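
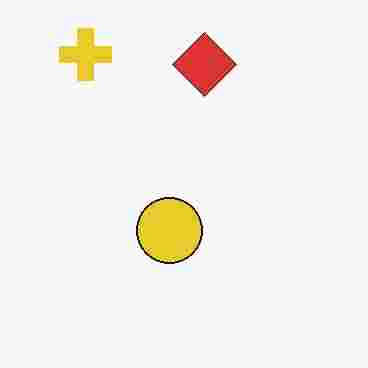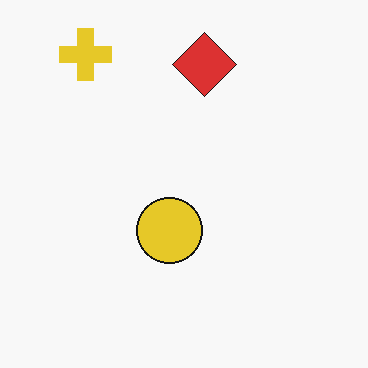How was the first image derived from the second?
Heavily JPEG-compressed with obvious blocking artifacts.

Blocky 8×8 compression artifacts appear around shape edges and the flat background shows ringing — characteristic JPEG degradation.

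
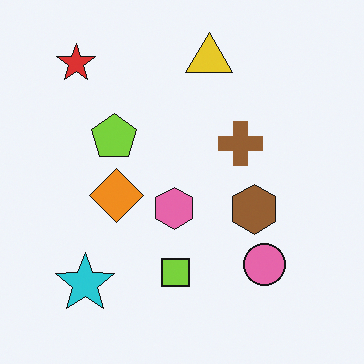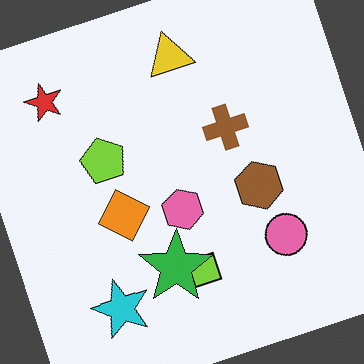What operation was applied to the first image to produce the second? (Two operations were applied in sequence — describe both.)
The second image is the first rotated counter-clockwise by a clearly visible amount, then overlaid with an additional green star.

Every shape is tilted by the same angle and the image corners show triangular fill wedges — a whole-image rotation by a non-right angle. A green star appears in the second image that is absent from the first.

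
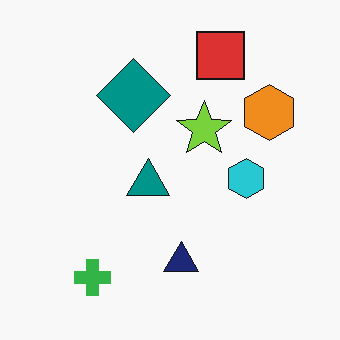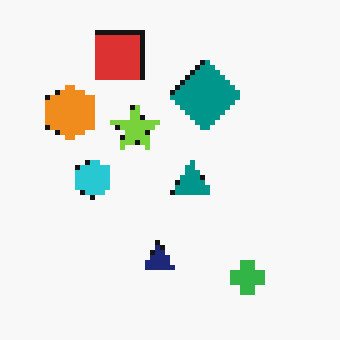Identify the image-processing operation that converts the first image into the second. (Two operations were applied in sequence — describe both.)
The second image is the first lightly pixelated (a mild mosaic effect), then flipped horizontally (left ↔ right).

Shapes are reduced to large square blocks; fine edges and outlines are lost — a downscale-then-upscale (mosaic) effect. The orange hexagon is in the top-right of the first image and the top-left of the second — shapes on opposite sides of the vertical midline have swapped in a mirror flip.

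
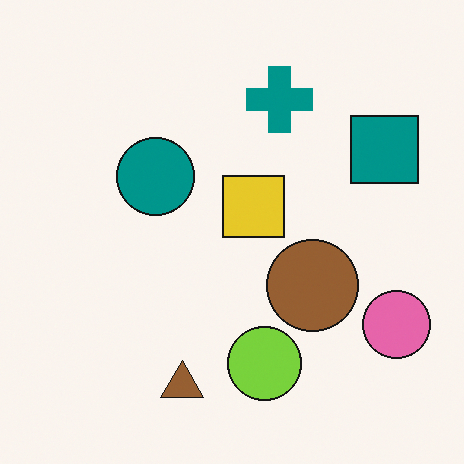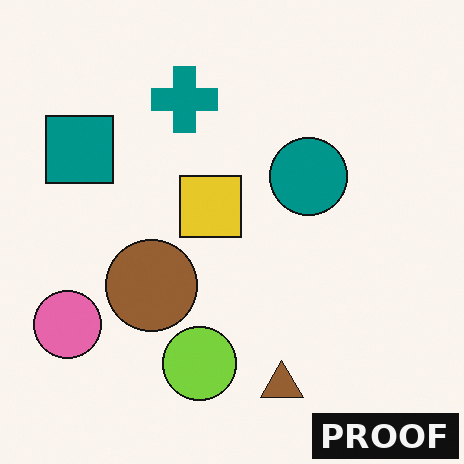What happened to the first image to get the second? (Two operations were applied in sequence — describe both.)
The transformation is: flipped horizontally (left ↔ right), then watermarked with the text "PROOF" in the lower-right corner.

The pink circle is in the bottom-right of the first image and the bottom-left of the second — shapes on opposite sides of the vertical midline have swapped in a mirror flip. A dark label reading "PROOF" appears in the lower-right corner.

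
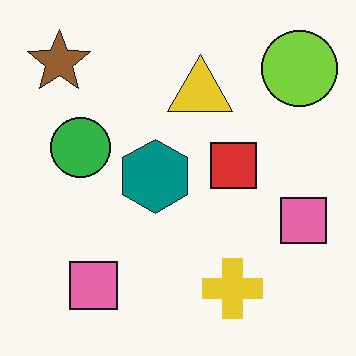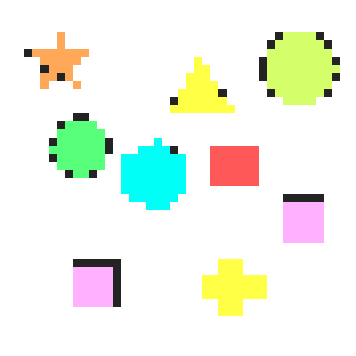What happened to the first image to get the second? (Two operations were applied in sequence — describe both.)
The second image is the first substantially brightened, then moderately pixelated.

Every pixel — background and shapes alike — is uniformly brightened. Shapes are reduced to large square blocks; fine edges and outlines are lost — a downscale-then-upscale (mosaic) effect.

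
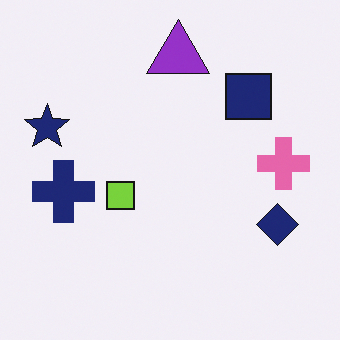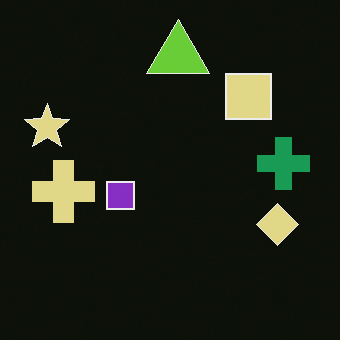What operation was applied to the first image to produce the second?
The image was color-inverted (negative).

The light background has become dark and every shape's color is its complement — a photographic negative.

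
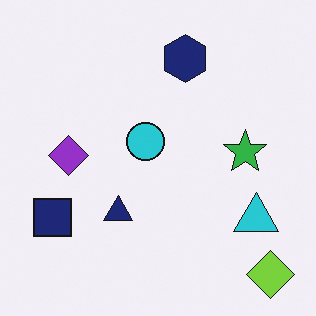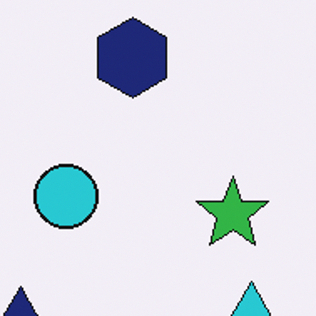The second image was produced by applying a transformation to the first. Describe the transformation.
Cropped tightly and scaled back up.

The visible shapes are larger and the field of view is narrower; shapes near the original edges may be partly or wholly outside the frame — a crop-and-rescale.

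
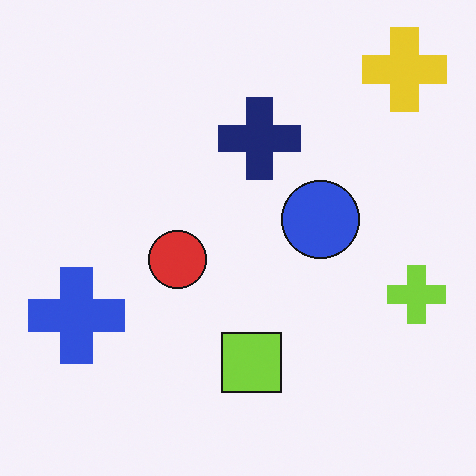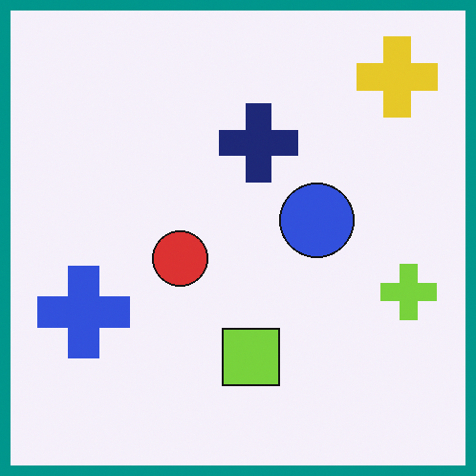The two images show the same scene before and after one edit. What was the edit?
The transformation is: framed with a teal border.

A solid teal frame runs around the edge of the second image, with the content slightly shrunk inside it.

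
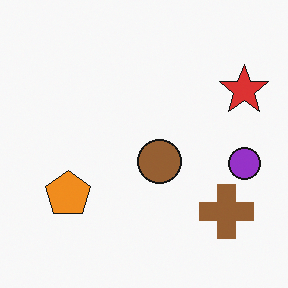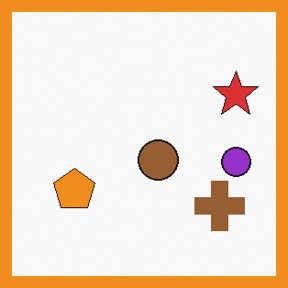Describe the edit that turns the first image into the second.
It was framed with a orange border.

A solid orange frame runs around the edge of the second image, with the content slightly shrunk inside it.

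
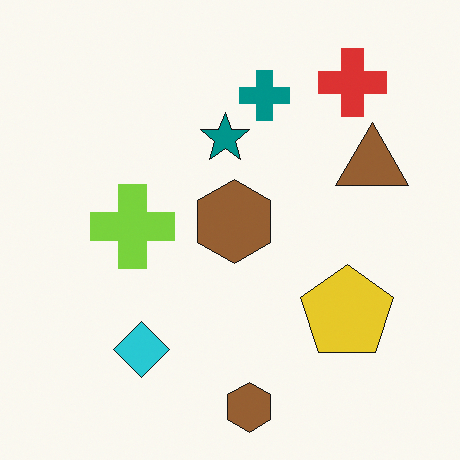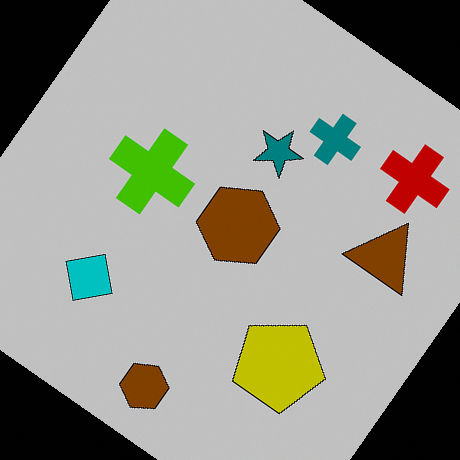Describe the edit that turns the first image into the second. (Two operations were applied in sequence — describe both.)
The transformation is: aggressively posterized, then rotated clockwise by a large amount — several tens of degrees.

Each flat color has snapped to a coarser quantized level — most visibly, the near-white background has dropped to a flat grey. Every shape is tilted by the same angle and the image corners show triangular fill wedges — a whole-image rotation by a non-right angle.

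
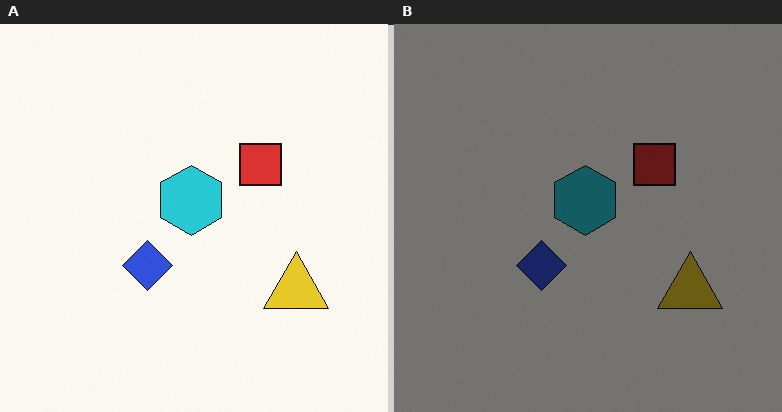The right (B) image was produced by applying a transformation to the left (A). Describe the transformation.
It was noticeably darkened.

Every pixel — background and shapes alike — is uniformly darkened.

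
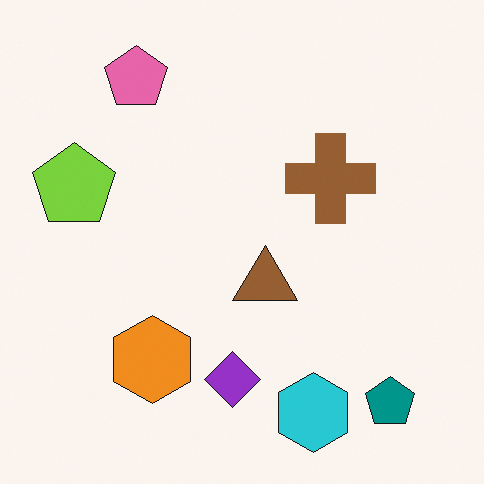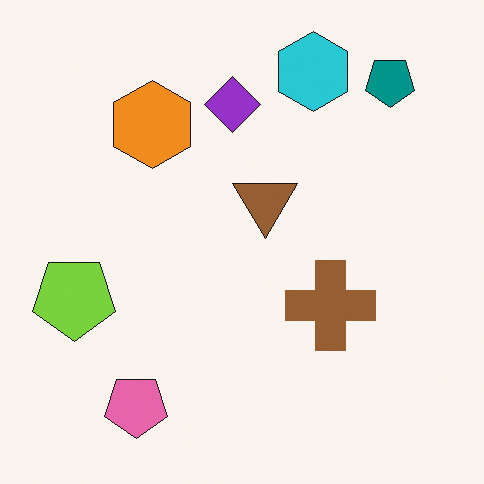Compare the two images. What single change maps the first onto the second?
Flipped vertically (top ↔ bottom).

The cyan hexagon is in the bottom of the first image and the top of the second — shapes on opposite sides of the horizontal midline have swapped in a mirror flip.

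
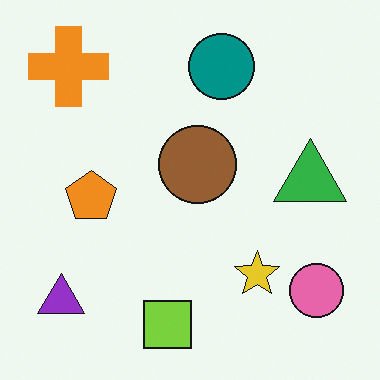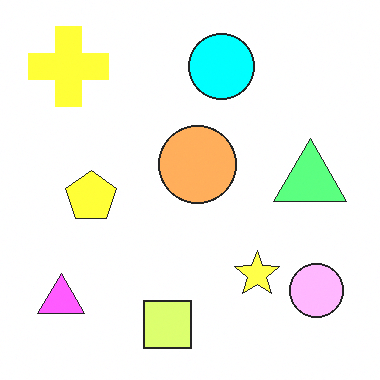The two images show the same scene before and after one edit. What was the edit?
The transformation is: substantially brightened.

Every pixel — background and shapes alike — is uniformly brightened.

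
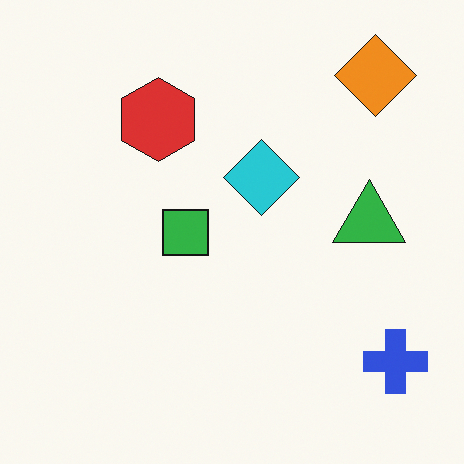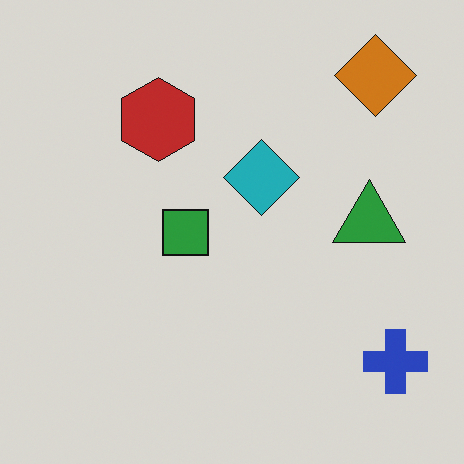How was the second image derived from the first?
It was darkened a little.

Every pixel — background and shapes alike — is uniformly darkened.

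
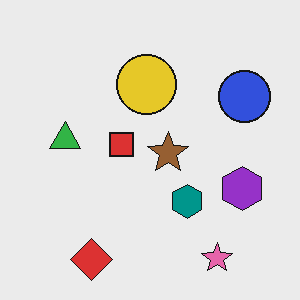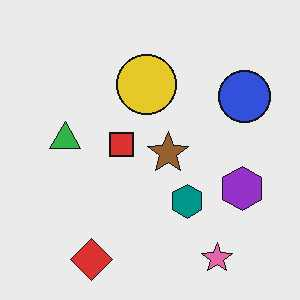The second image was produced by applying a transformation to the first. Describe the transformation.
It was given moderate JPEG compression.

Blocky 8×8 compression artifacts appear around shape edges and the flat background shows ringing — characteristic JPEG degradation.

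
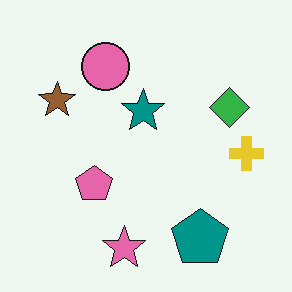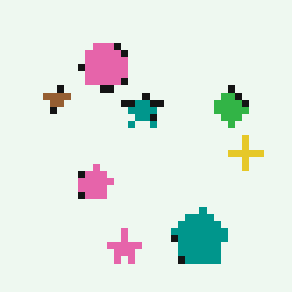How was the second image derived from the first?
This is the original image moderately pixelated.

Shapes are reduced to large square blocks; fine edges and outlines are lost — a downscale-then-upscale (mosaic) effect.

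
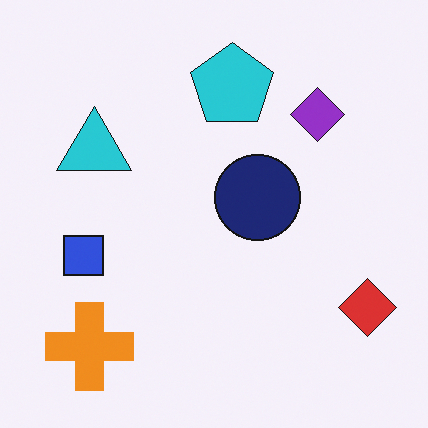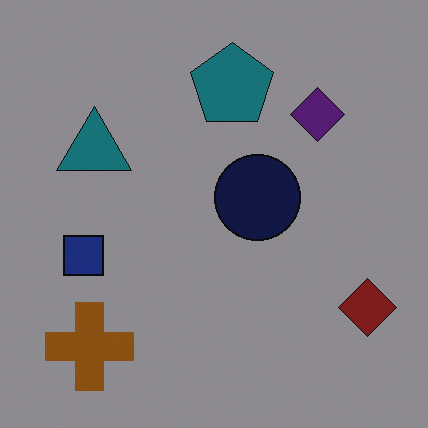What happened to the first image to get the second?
Noticeably darkened.

Every pixel — background and shapes alike — is uniformly darkened.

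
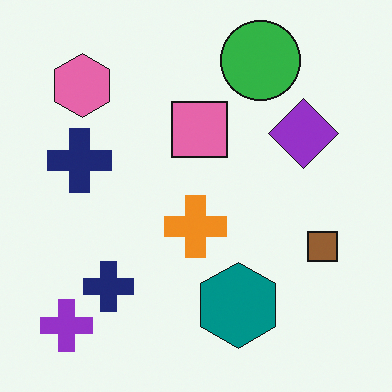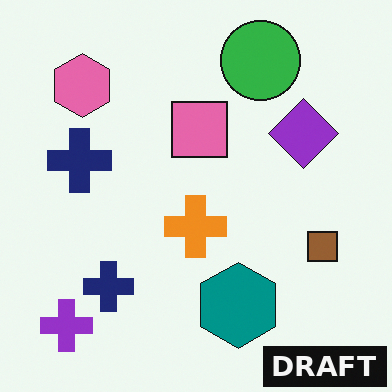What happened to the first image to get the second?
The image was watermarked with the text "DRAFT" in the lower-right corner.

A dark label reading "DRAFT" appears in the lower-right corner.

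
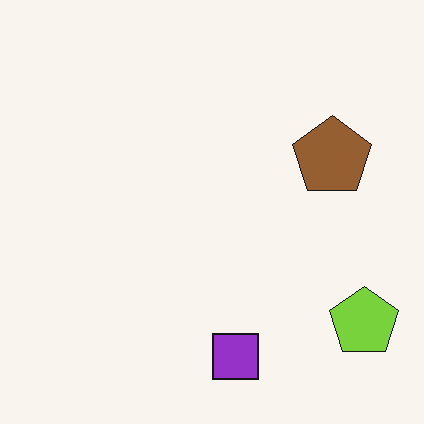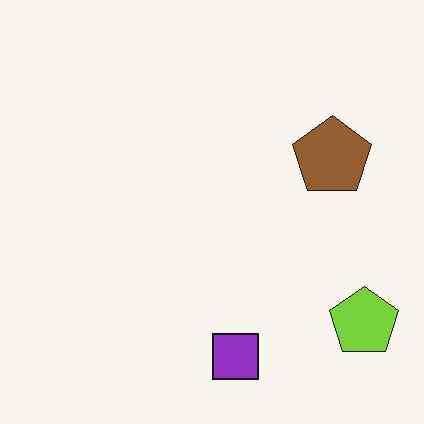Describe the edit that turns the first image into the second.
This is the original image given moderate JPEG compression.

Blocky 8×8 compression artifacts appear around shape edges and the flat background shows ringing — characteristic JPEG degradation.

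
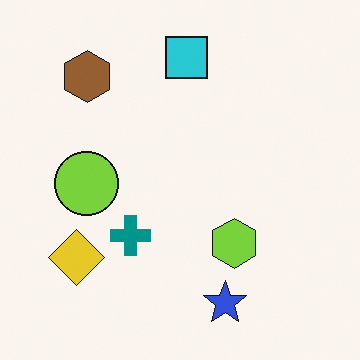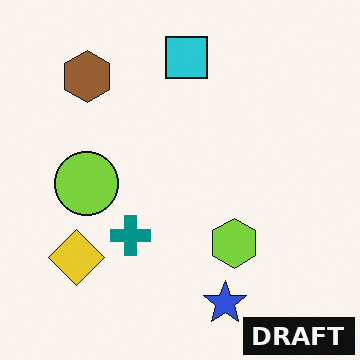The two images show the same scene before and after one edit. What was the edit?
The transformation is: watermarked with the text "DRAFT" in the lower-right corner.

A dark label reading "DRAFT" appears in the lower-right corner.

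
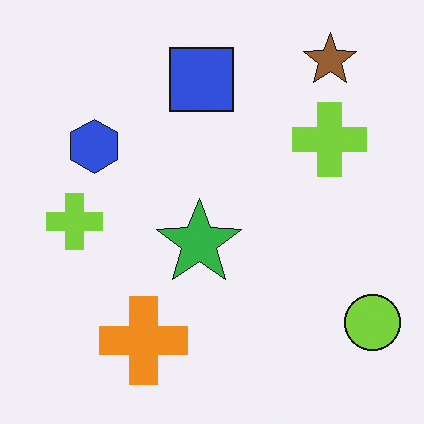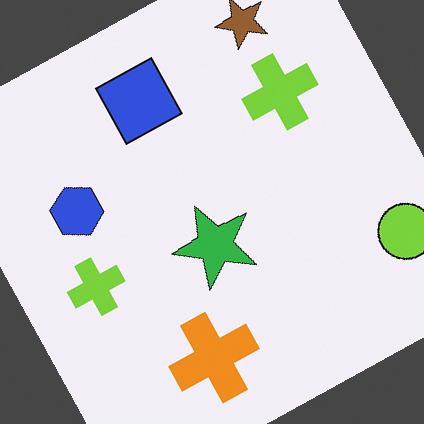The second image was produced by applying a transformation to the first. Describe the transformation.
The second image is the first rotated counter-clockwise by a clearly visible amount.

Every shape is tilted by the same angle and the image corners show triangular fill wedges — a whole-image rotation by a non-right angle.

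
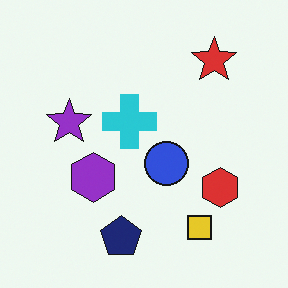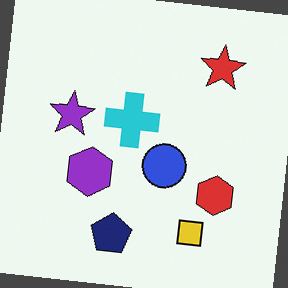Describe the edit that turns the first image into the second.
The image was rotated clockwise by a few degrees.

Every shape is tilted by the same angle and the image corners show triangular fill wedges — a whole-image rotation by a non-right angle.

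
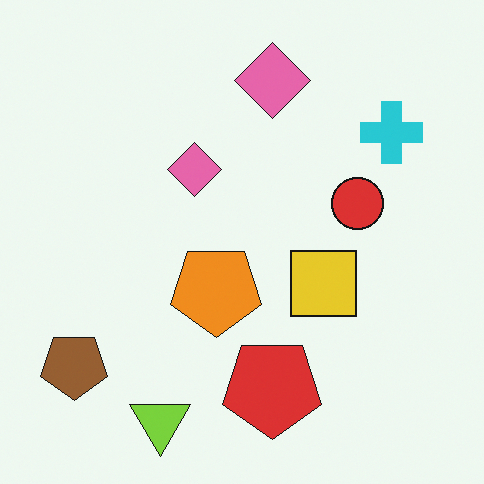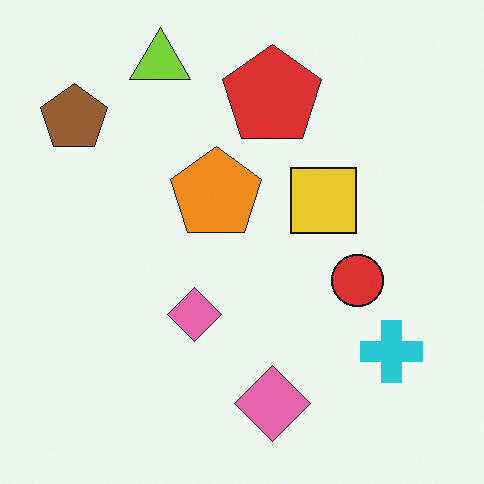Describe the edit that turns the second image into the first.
The transformation is: flipped vertically (top ↔ bottom).

The lime triangle is in the top-left of the second image and the bottom-left of the first — shapes on opposite sides of the horizontal midline have swapped in a mirror flip.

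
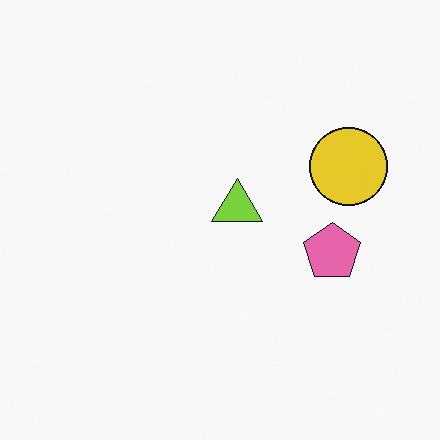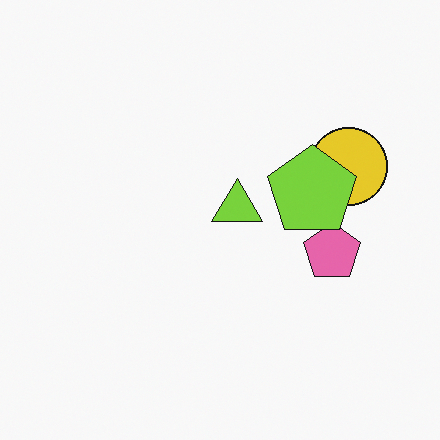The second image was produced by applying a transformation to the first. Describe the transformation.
It was overlaid with an additional lime pentagon.

A lime pentagon appears in the second image that is absent from the first.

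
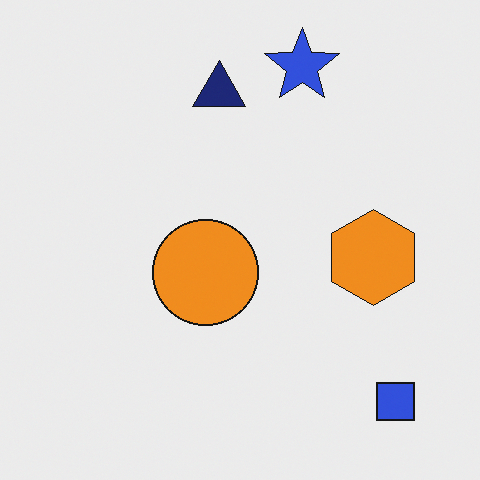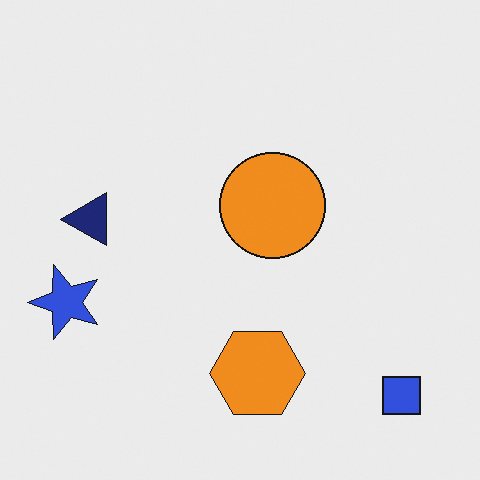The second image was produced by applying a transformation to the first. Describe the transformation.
It was transposed (reflected across the top-left ↔ bottom-right diagonal).

Shapes have swapped their row and column positions — what was in the top-right is now in the bottom-left — a diagonal reflection.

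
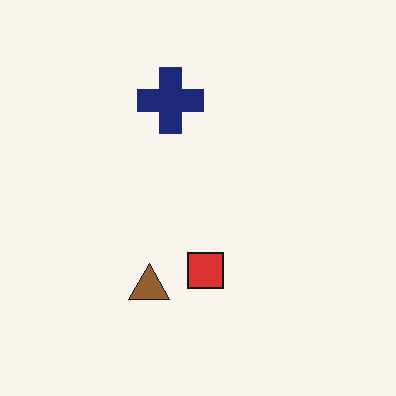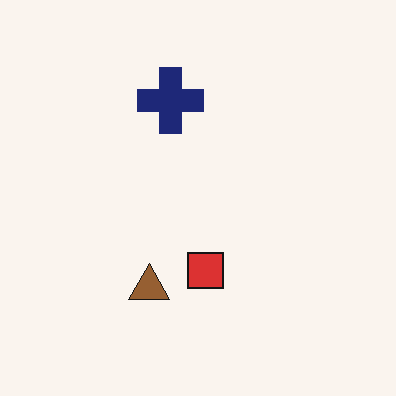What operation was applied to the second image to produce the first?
It was JPEG-compressed with visible artifacts.

Blocky 8×8 compression artifacts appear around shape edges and the flat background shows ringing — characteristic JPEG degradation.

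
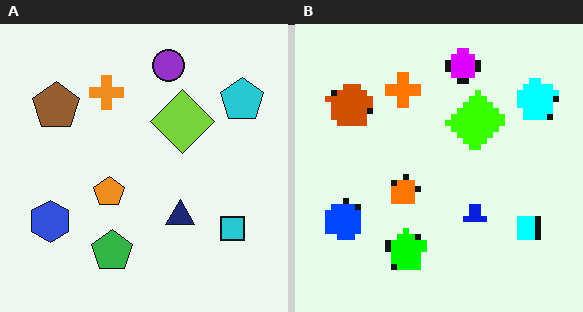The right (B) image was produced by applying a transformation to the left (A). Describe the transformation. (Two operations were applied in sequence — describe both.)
The transformation is: made much more vivid (saturation change), then moderately pixelated.

All colors are more vivid — a global saturation change. Shapes are reduced to large square blocks; fine edges and outlines are lost — a downscale-then-upscale (mosaic) effect.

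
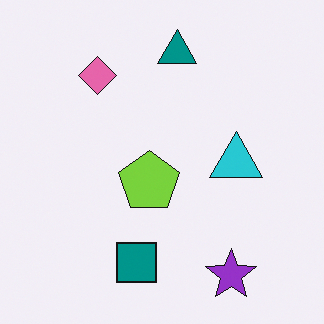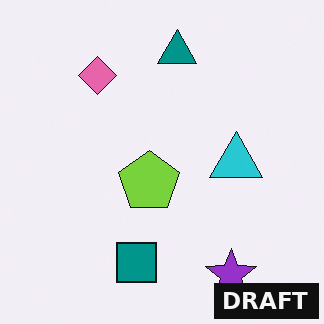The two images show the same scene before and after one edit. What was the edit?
The image was watermarked with the text "DRAFT" in the lower-right corner.

A dark label reading "DRAFT" appears in the lower-right corner.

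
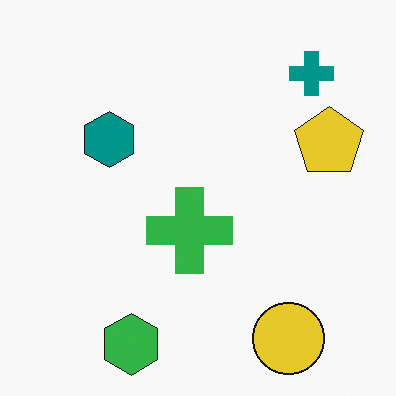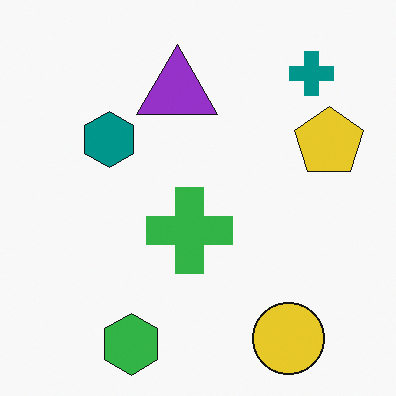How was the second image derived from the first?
Overlaid with an additional purple triangle.

A purple triangle appears in the second image that is absent from the first.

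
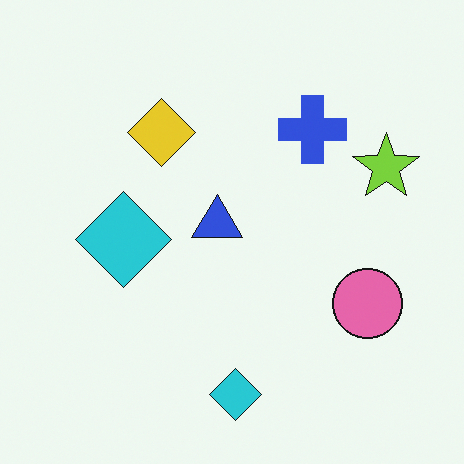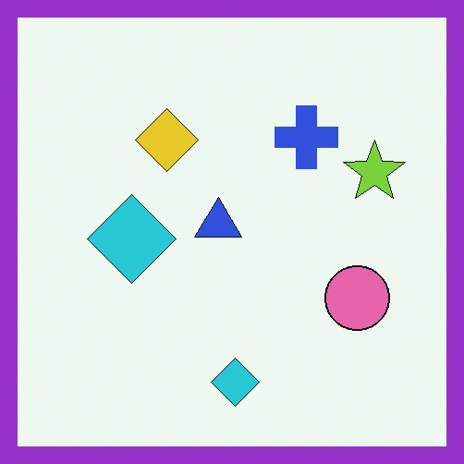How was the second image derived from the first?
It was framed with a purple border.

A solid purple frame runs around the edge of the second image, with the content slightly shrunk inside it.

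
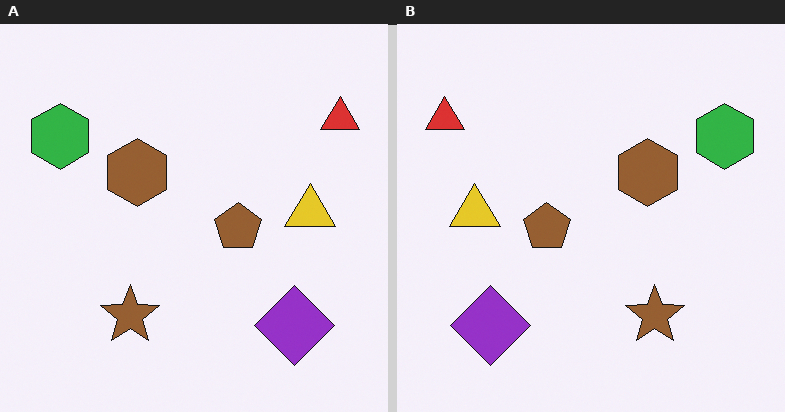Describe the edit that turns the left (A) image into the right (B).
This is the original image flipped horizontally (left ↔ right).

The red triangle is in the top-right of the left (A) image and the top-left of the right (B) — shapes on opposite sides of the vertical midline have swapped in a mirror flip.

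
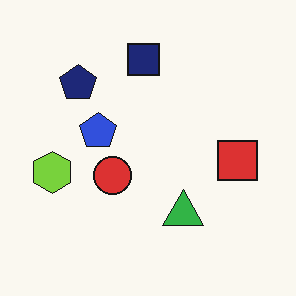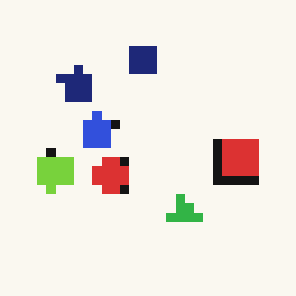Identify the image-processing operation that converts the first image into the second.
The image was heavily pixelated into large blocks.

Shapes are reduced to large square blocks; fine edges and outlines are lost — a downscale-then-upscale (mosaic) effect.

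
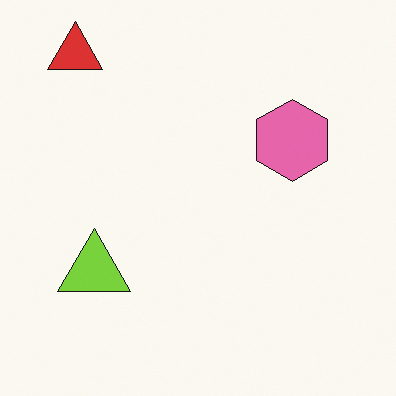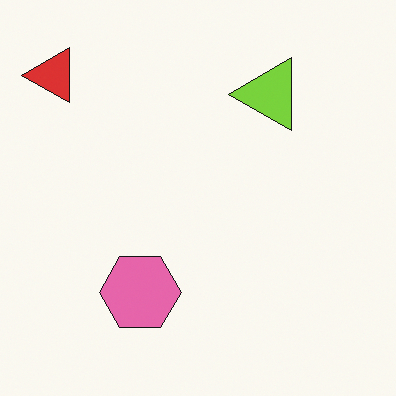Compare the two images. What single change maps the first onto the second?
The image was transposed (reflected across the top-left ↔ bottom-right diagonal).

Shapes have swapped their row and column positions — what was in the top-right is now in the bottom-left — a diagonal reflection.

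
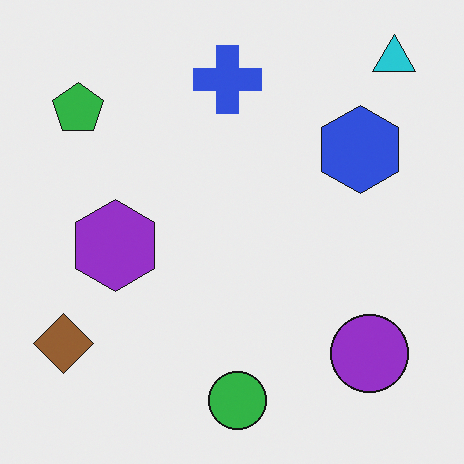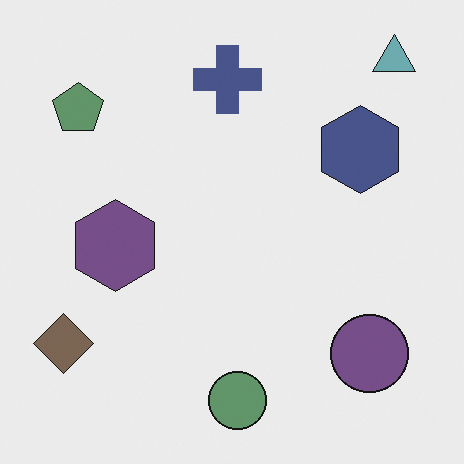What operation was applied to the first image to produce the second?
This is the original image made much more muted (saturation change).

All colors are more muted and greyish — a global saturation change.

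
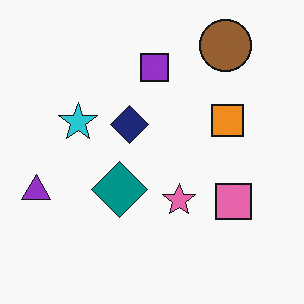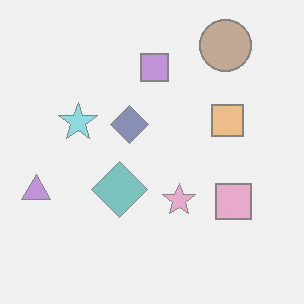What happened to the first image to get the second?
It was given much lower contrast.

Tones are pushed toward mid-grey across the whole image — a global contrast change.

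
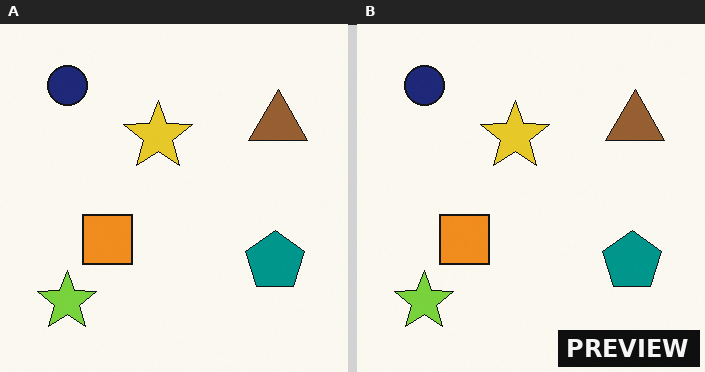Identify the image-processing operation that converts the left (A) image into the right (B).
The transformation is: watermarked with the text "PREVIEW" in the lower-right corner.

A dark label reading "PREVIEW" appears in the lower-right corner.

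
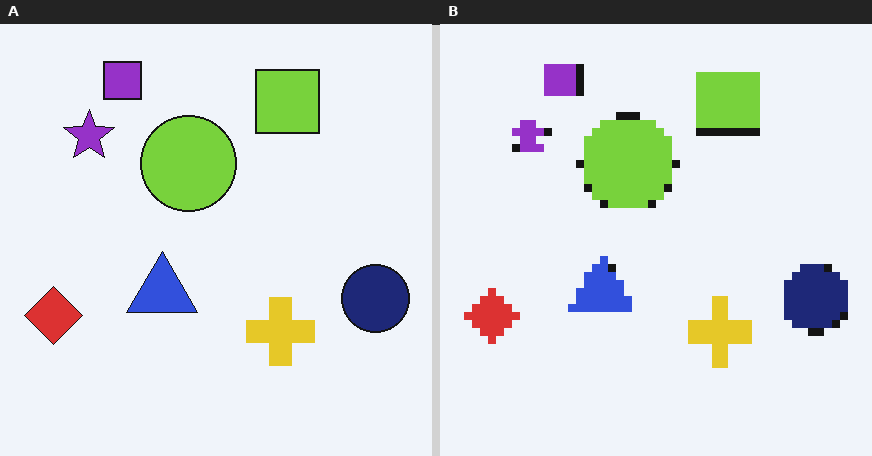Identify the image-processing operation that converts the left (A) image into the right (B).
The right (B) image is the left (A) pixelated into visible square blocks.

Shapes are reduced to large square blocks; fine edges and outlines are lost — a downscale-then-upscale (mosaic) effect.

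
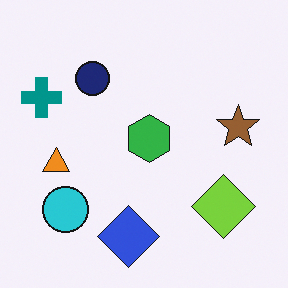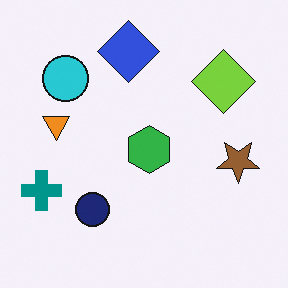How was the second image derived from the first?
This is the original image flipped vertically (top ↔ bottom).

The blue diamond is in the bottom of the first image and the top of the second — shapes on opposite sides of the horizontal midline have swapped in a mirror flip.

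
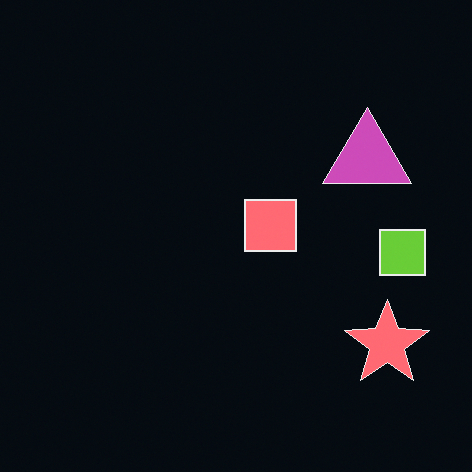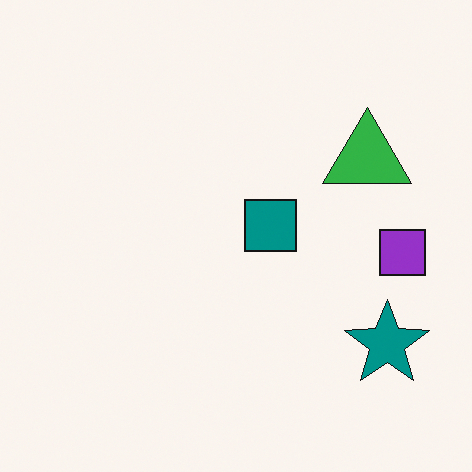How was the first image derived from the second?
The first image is the second color-inverted (negative).

The light background has become dark and every shape's color is its complement — a photographic negative.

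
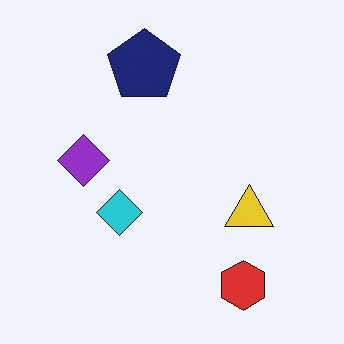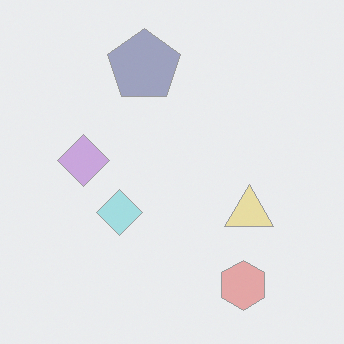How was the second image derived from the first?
This is the original image washed out (contrast reduced).

Tones are pushed toward mid-grey across the whole image — a global contrast change.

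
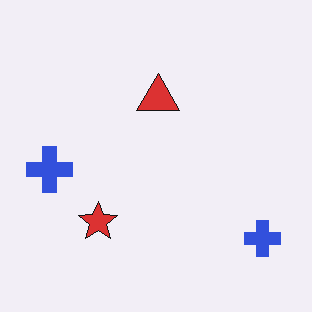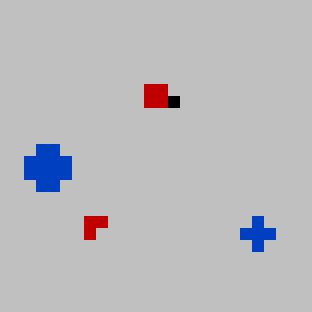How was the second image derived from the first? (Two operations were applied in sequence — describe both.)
This is the original image heavily posterized to just a handful of flat colors, then coarsely pixelated.

Each flat color has snapped to a coarser quantized level — most visibly, the near-white background has dropped to a flat grey. Shapes are reduced to large square blocks; fine edges and outlines are lost — a downscale-then-upscale (mosaic) effect.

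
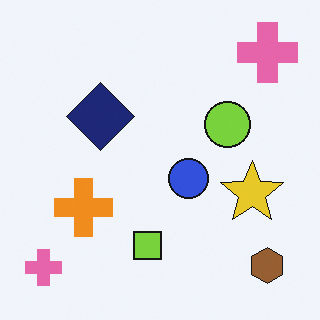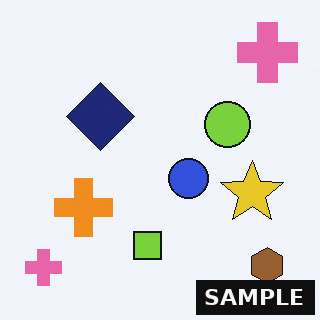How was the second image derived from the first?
The second image is the first watermarked with the text "SAMPLE" in the lower-right corner.

A dark label reading "SAMPLE" appears in the lower-right corner.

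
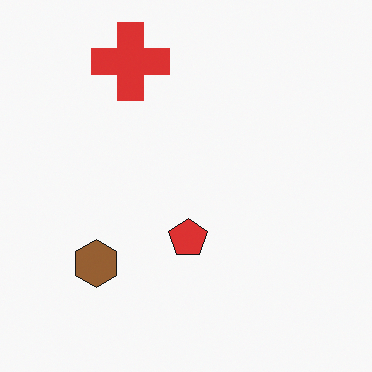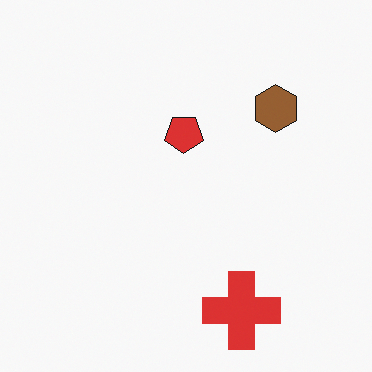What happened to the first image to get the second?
Rotated 180°.

The red cross sits in the top of the first image and the bottom of the second — consistent with a whole-image 180° rotation.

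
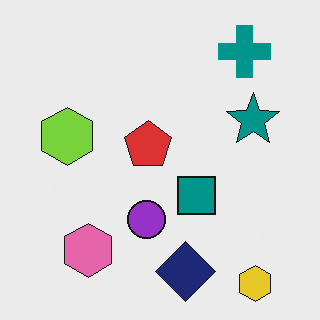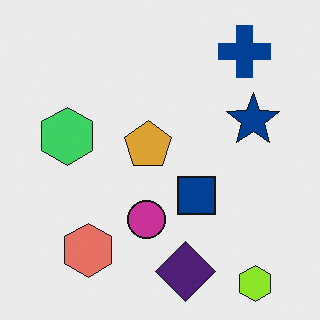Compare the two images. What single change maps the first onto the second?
This is the original image hue-shifted slightly.

Every shape's color has rotated by the same amount around the hue wheel — a uniform hue shift.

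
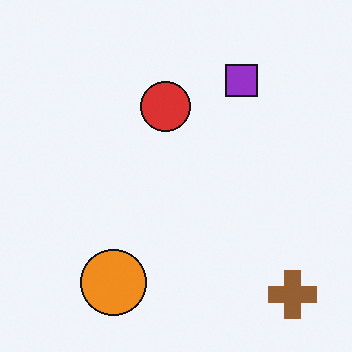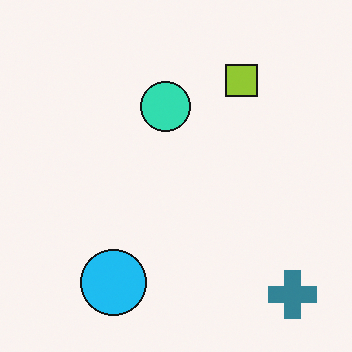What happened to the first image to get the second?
This is the original image hue-shifted by a large amount.

Every shape's color has rotated by the same amount around the hue wheel — a uniform hue shift.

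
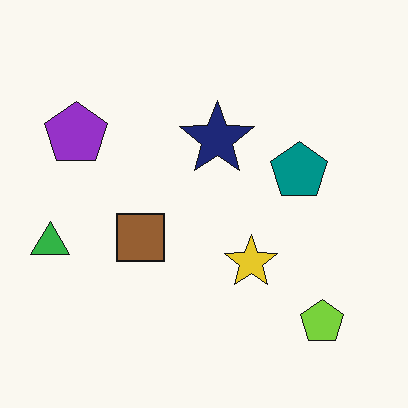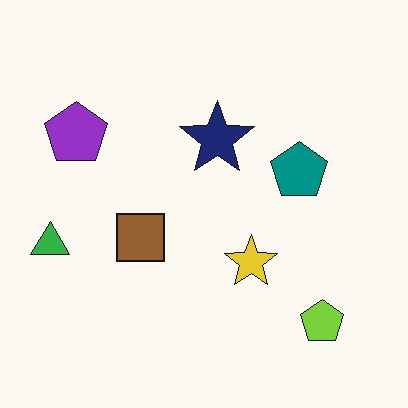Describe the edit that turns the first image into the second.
The image was JPEG-compressed with visible artifacts.

Blocky 8×8 compression artifacts appear around shape edges and the flat background shows ringing — characteristic JPEG degradation.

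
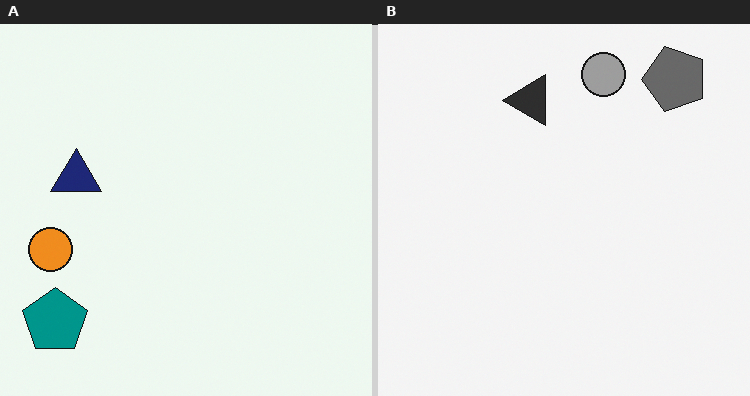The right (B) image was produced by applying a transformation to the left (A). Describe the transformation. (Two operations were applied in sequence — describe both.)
The transformation is: transposed (reflected across the top-left ↔ bottom-right diagonal), then converted to grayscale.

Shapes have swapped their row and column positions — what was in the top-right is now in the bottom-left — a diagonal reflection. All color is removed — every shape is now a shade of grey.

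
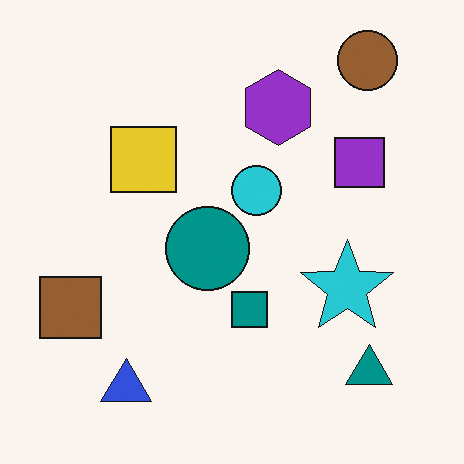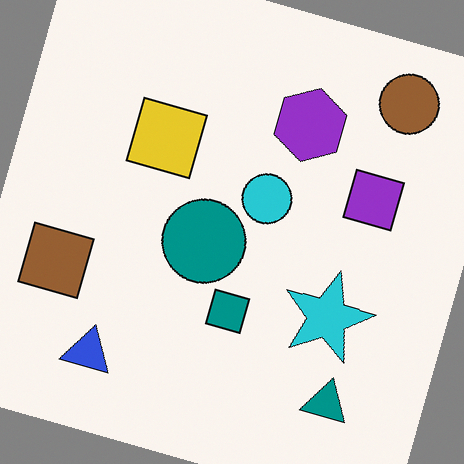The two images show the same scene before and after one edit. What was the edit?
It was rotated clockwise by a moderate amount.

Every shape is tilted by the same angle and the image corners show triangular fill wedges — a whole-image rotation by a non-right angle.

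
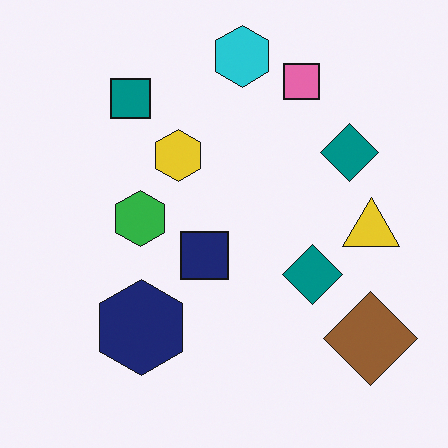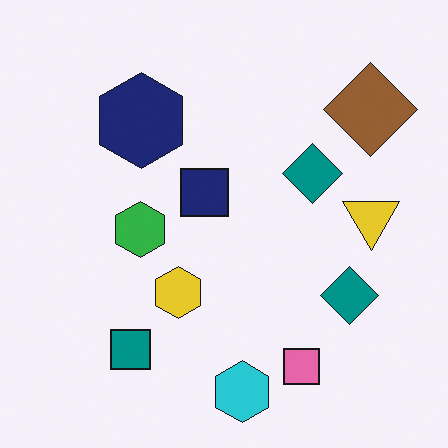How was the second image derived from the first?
The image was flipped vertically (top ↔ bottom).

The cyan hexagon is in the top of the first image and the bottom of the second — shapes on opposite sides of the horizontal midline have swapped in a mirror flip.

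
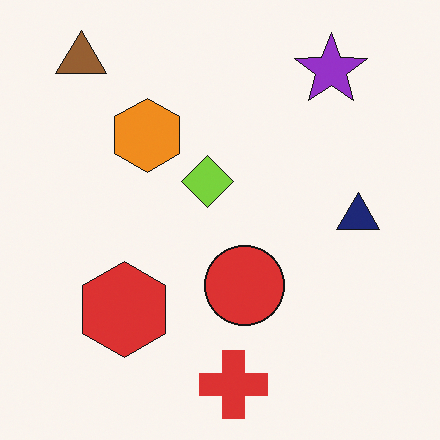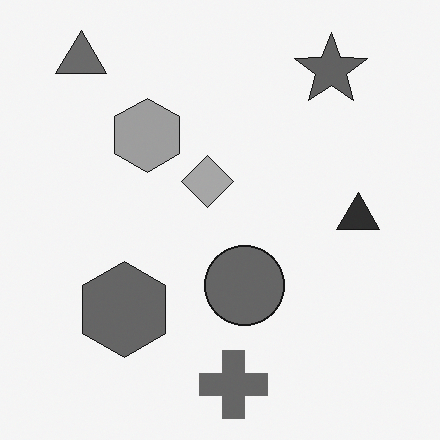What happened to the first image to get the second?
The image was converted to grayscale.

All color is removed — every shape is now a shade of grey.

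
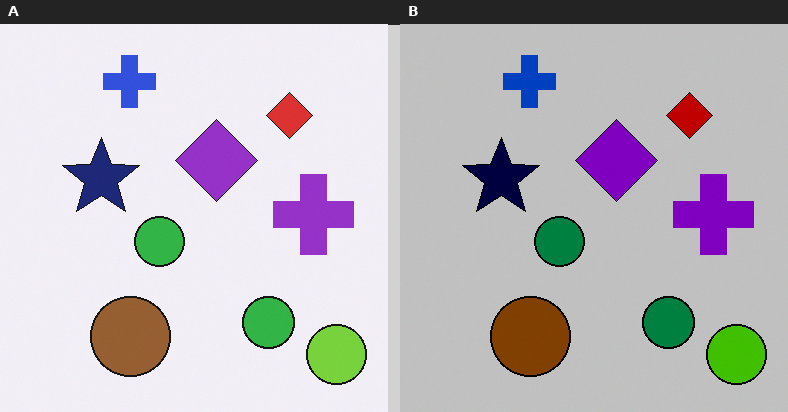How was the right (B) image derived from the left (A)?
The image was heavily posterized to just a handful of flat colors.

Each flat color has snapped to a coarser quantized level — most visibly, the near-white background has dropped to a flat grey.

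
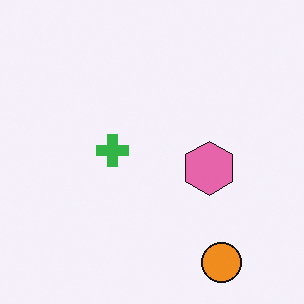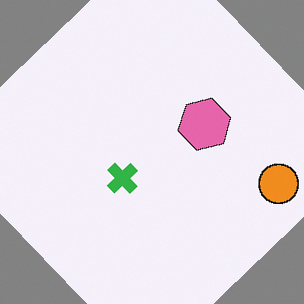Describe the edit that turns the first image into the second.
Rotated counter-clockwise by a large amount — several tens of degrees.

Every shape is tilted by the same angle and the image corners show triangular fill wedges — a whole-image rotation by a non-right angle.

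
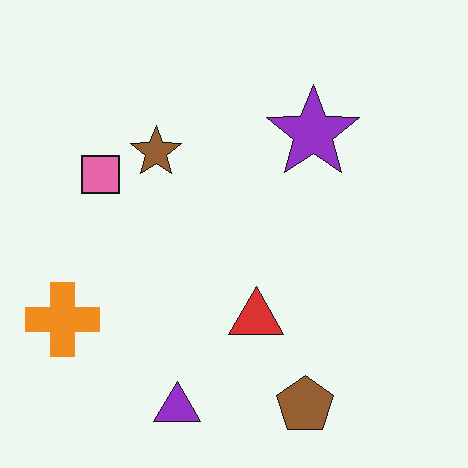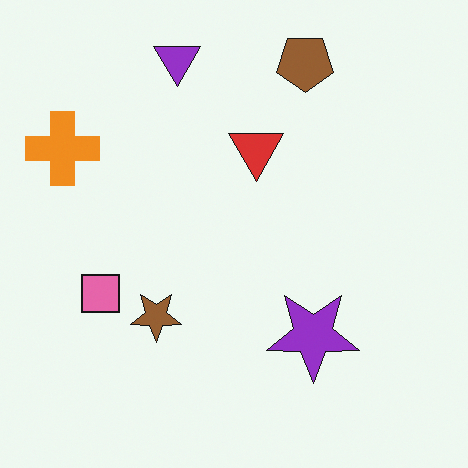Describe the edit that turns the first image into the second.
Flipped vertically (top ↔ bottom).

The purple triangle is in the bottom of the first image and the top of the second — shapes on opposite sides of the horizontal midline have swapped in a mirror flip.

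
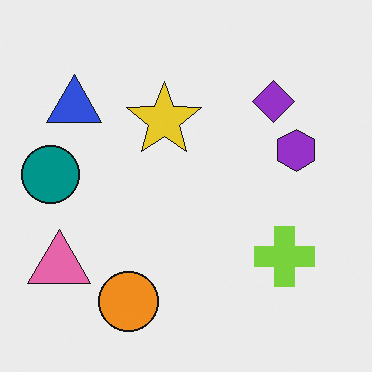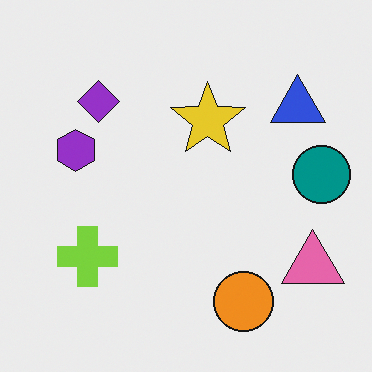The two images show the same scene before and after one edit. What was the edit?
This is the original image flipped horizontally (left ↔ right).

The teal circle is in the left of the first image and the right of the second — shapes on opposite sides of the vertical midline have swapped in a mirror flip.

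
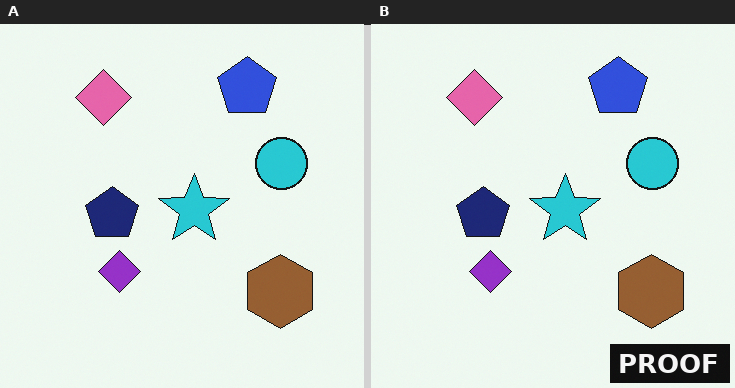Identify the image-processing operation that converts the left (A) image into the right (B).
The right (B) image is the left (A) watermarked with the text "PROOF" in the lower-right corner.

A dark label reading "PROOF" appears in the lower-right corner.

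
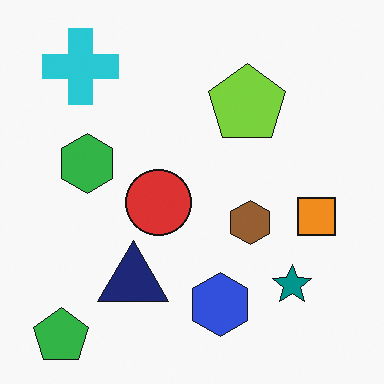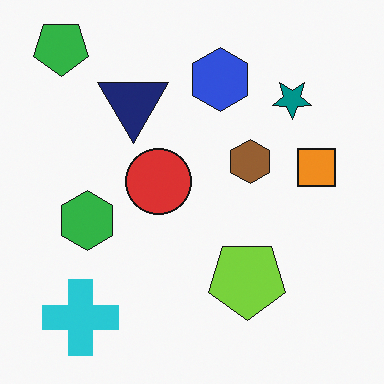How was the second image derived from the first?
Flipped vertically (top ↔ bottom).

The green pentagon is in the bottom-left of the first image and the top-left of the second — shapes on opposite sides of the horizontal midline have swapped in a mirror flip.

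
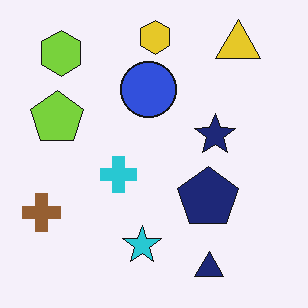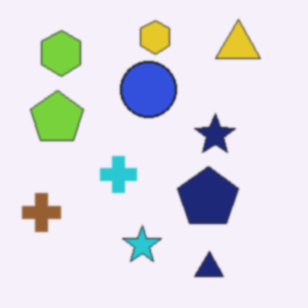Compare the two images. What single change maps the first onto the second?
The transformation is: given a subtle gaussian blur.

Shape edges and outlines are uniformly softened across the whole image.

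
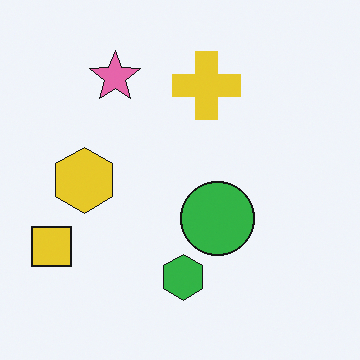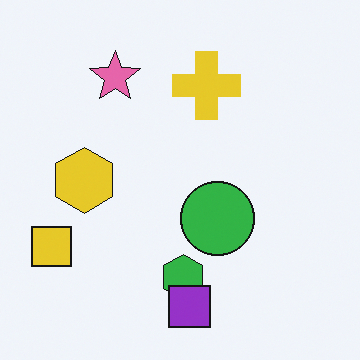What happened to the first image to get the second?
The transformation is: overlaid with an additional purple square.

A purple square appears in the second image that is absent from the first.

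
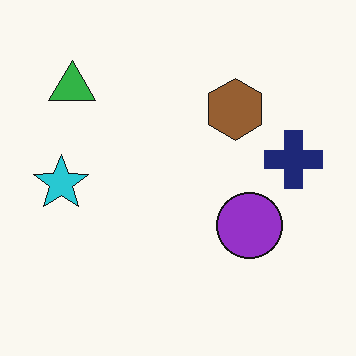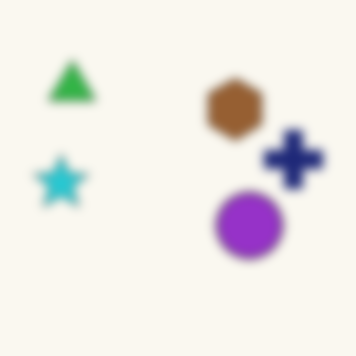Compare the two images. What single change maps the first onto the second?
This is the original image strongly gaussian-blurred.

Shape edges and outlines are uniformly softened across the whole image.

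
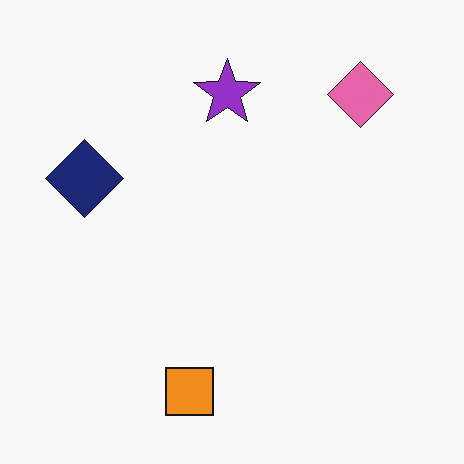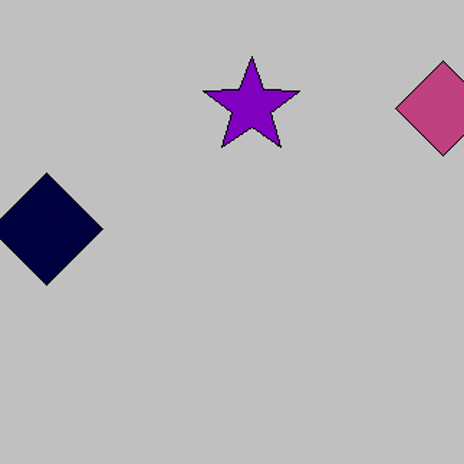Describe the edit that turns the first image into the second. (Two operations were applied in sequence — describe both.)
Aggressively posterized, then cropped slightly and scaled back up.

Each flat color has snapped to a coarser quantized level — most visibly, the near-white background has dropped to a flat grey. The visible shapes are larger and the field of view is narrower; shapes near the original edges may be partly or wholly outside the frame — a crop-and-rescale.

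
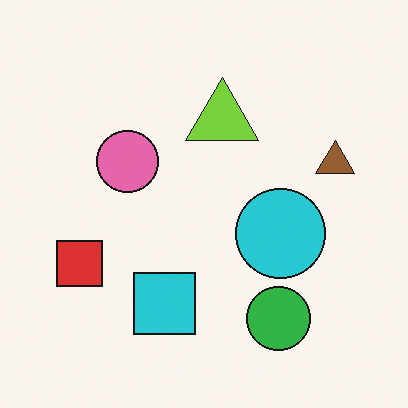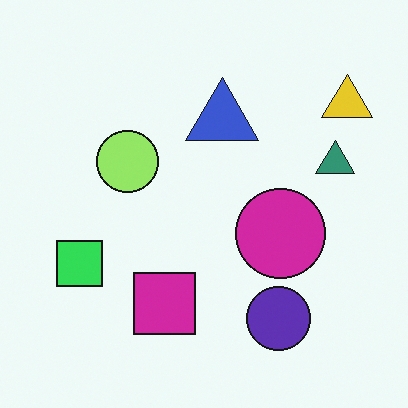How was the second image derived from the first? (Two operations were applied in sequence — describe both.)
It was hue-shifted through roughly a third of the color wheel, then overlaid with an additional yellow triangle.

Every shape's color has rotated by the same amount around the hue wheel — a uniform hue shift. A yellow triangle appears in the second image that is absent from the first.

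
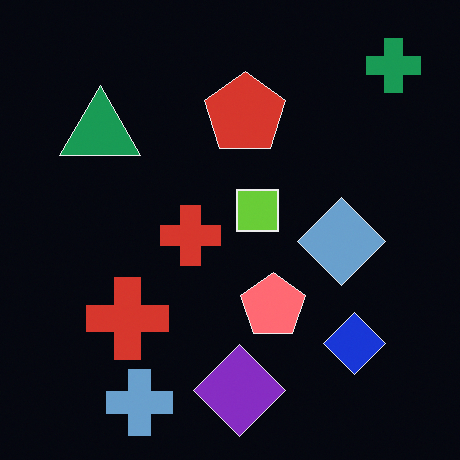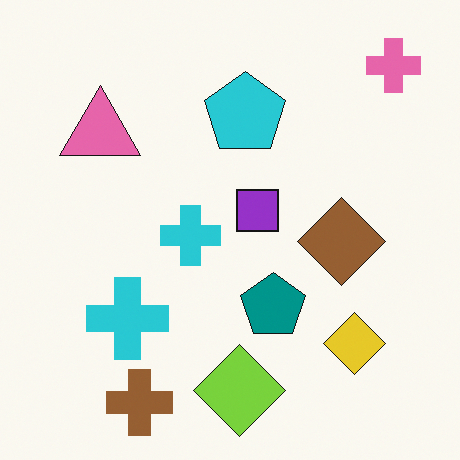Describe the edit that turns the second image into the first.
This is the original image color-inverted (negative).

The light background has become dark and every shape's color is its complement — a photographic negative.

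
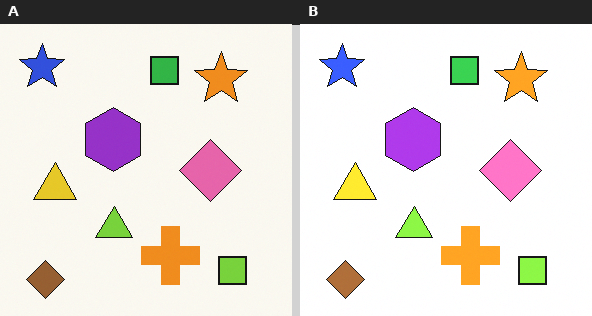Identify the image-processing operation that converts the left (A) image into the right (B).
The transformation is: brightened a little.

Every pixel — background and shapes alike — is uniformly brightened.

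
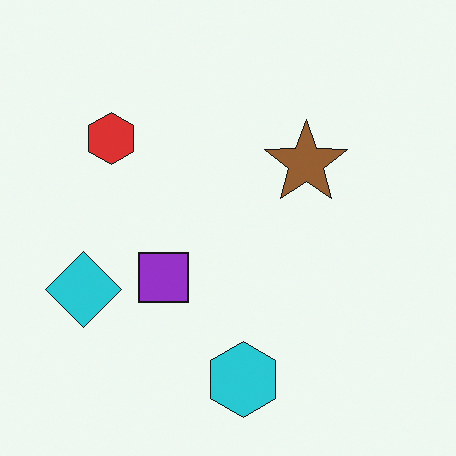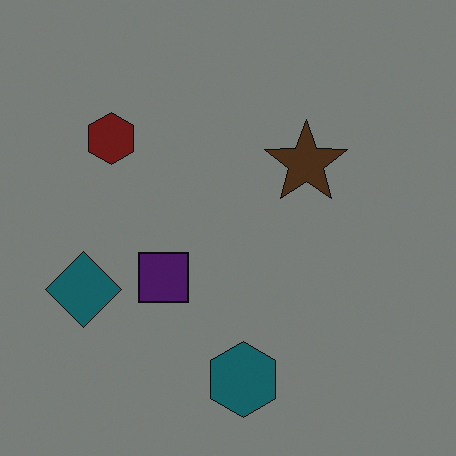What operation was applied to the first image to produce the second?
It was noticeably darkened.

Every pixel — background and shapes alike — is uniformly darkened.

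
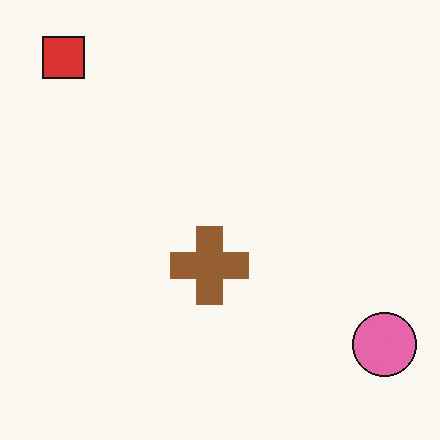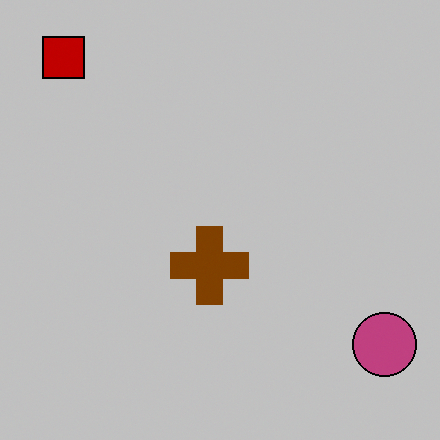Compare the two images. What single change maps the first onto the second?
The image was heavily posterized to just a handful of flat colors.

Each flat color has snapped to a coarser quantized level — most visibly, the near-white background has dropped to a flat grey.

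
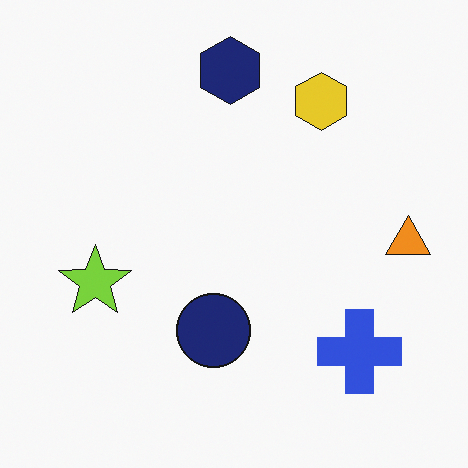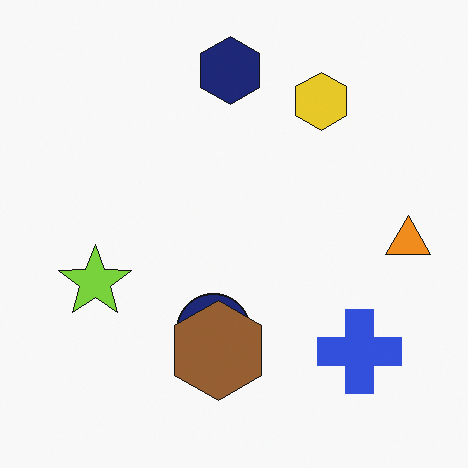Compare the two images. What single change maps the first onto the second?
The transformation is: overlaid with an additional brown hexagon.

A brown hexagon appears in the second image that is absent from the first.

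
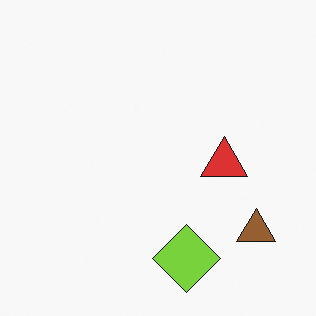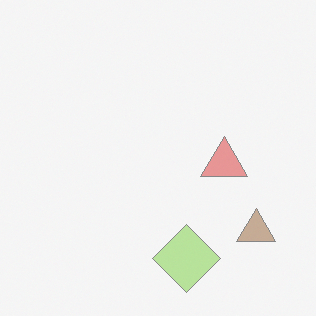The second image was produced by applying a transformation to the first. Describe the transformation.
It was given much lower contrast.

Tones are pushed toward mid-grey across the whole image — a global contrast change.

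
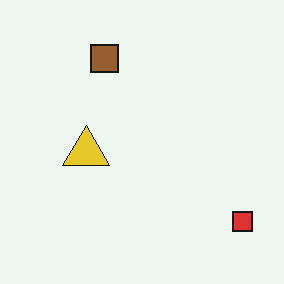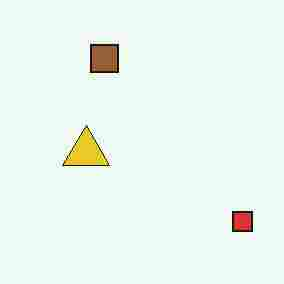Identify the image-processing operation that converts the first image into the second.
This is the original image degraded with heavy JPEG compression.

Blocky 8×8 compression artifacts appear around shape edges and the flat background shows ringing — characteristic JPEG degradation.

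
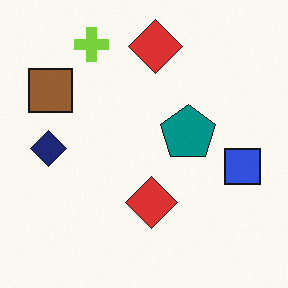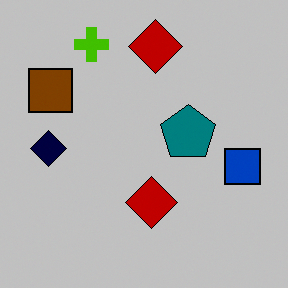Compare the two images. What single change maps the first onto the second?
The second image is the first aggressively posterized.

Each flat color has snapped to a coarser quantized level — most visibly, the near-white background has dropped to a flat grey.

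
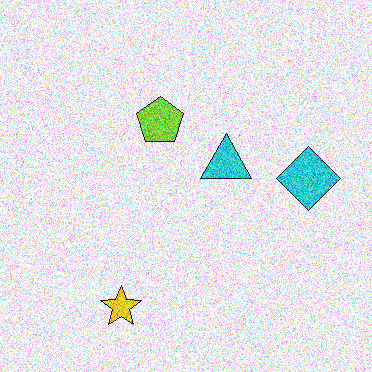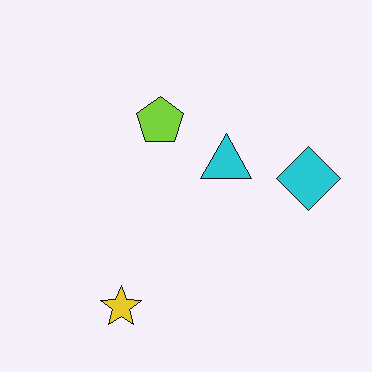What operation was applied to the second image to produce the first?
The first image is the second degraded with a thick layer of grain.

Random speckle covers the whole image, including the flat background.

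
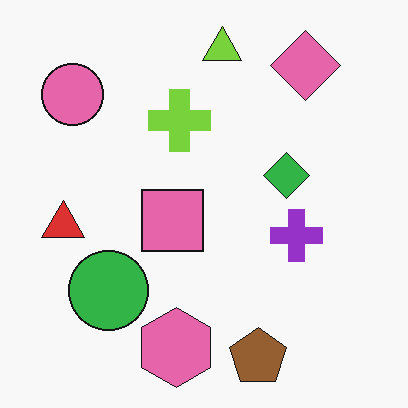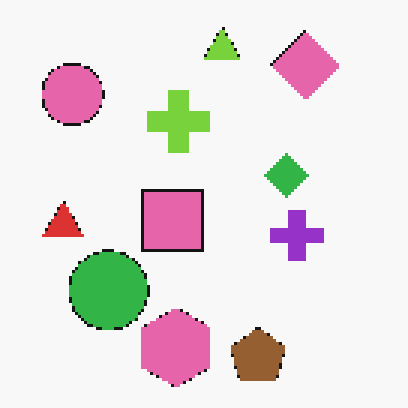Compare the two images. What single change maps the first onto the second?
The second image is the first mildly pixelated.

Shapes are reduced to large square blocks; fine edges and outlines are lost — a downscale-then-upscale (mosaic) effect.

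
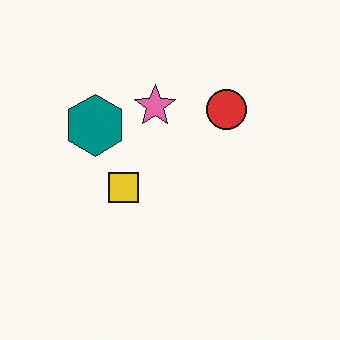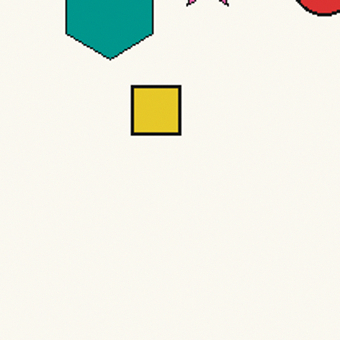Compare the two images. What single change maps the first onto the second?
Cropped tightly and scaled back up.

The visible shapes are larger and the field of view is narrower; shapes near the original edges may be partly or wholly outside the frame — a crop-and-rescale.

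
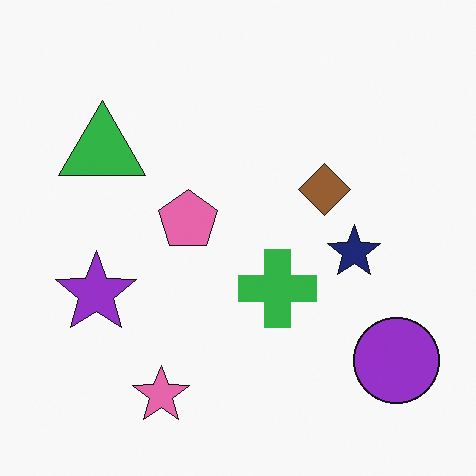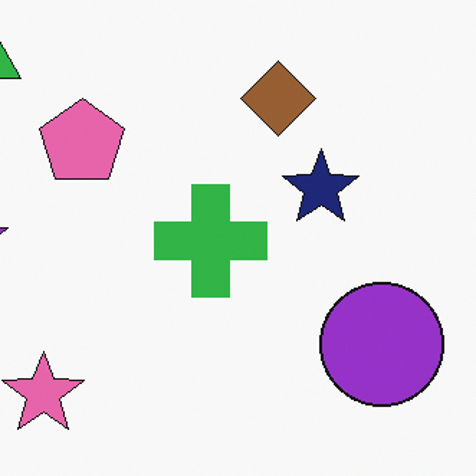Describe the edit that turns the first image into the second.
The image was cropped to a modestly smaller region and rescaled.

The visible shapes are larger and the field of view is narrower; shapes near the original edges may be partly or wholly outside the frame — a crop-and-rescale.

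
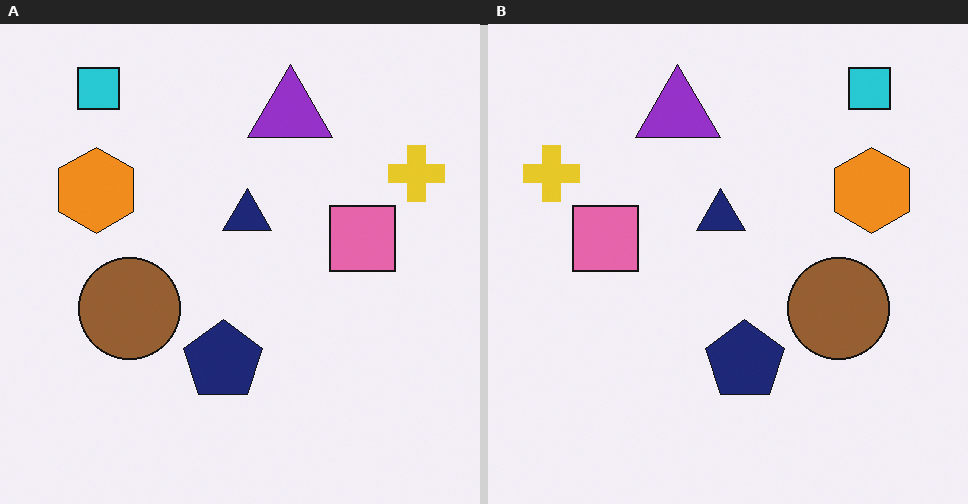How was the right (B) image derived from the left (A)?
The right (B) image is the left (A) flipped horizontally (left ↔ right).

The yellow cross is in the top-right of the left (A) image and the top-left of the right (B) — shapes on opposite sides of the vertical midline have swapped in a mirror flip.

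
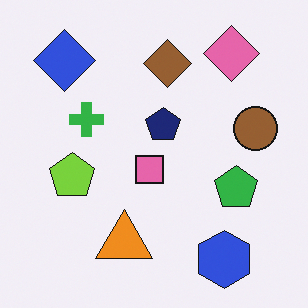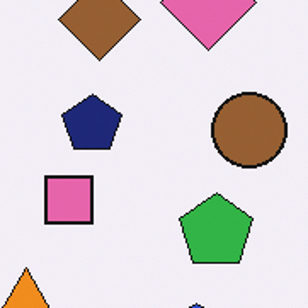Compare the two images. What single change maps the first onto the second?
The second image is the first cropped to a noticeably smaller region and rescaled.

The visible shapes are larger and the field of view is narrower; shapes near the original edges may be partly or wholly outside the frame — a crop-and-rescale.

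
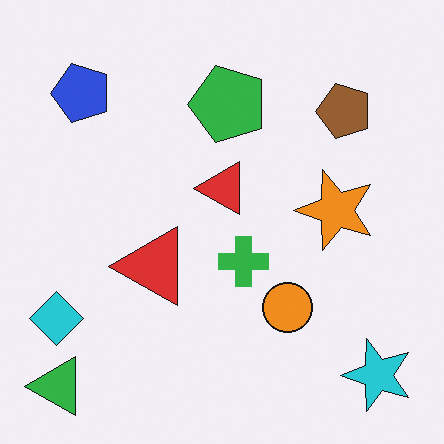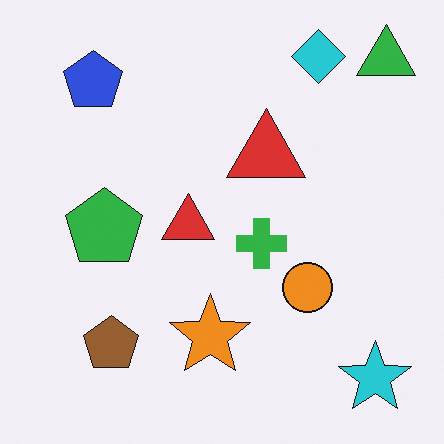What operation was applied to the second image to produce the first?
It was transposed (reflected across the top-left ↔ bottom-right diagonal).

Shapes have swapped their row and column positions — what was in the top-right is now in the bottom-left — a diagonal reflection.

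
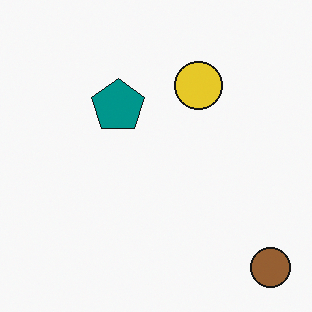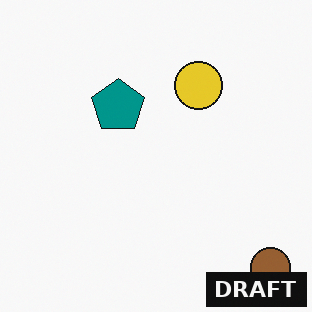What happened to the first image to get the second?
The second image is the first watermarked with the text "DRAFT" in the lower-right corner.

A dark label reading "DRAFT" appears in the lower-right corner.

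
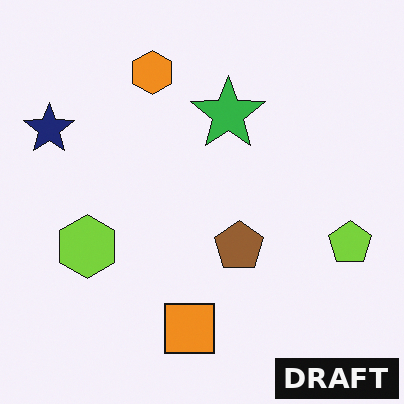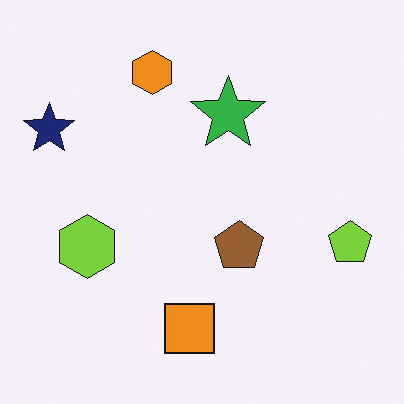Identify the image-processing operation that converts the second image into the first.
Watermarked with the text "DRAFT" in the lower-right corner.

A dark label reading "DRAFT" appears in the lower-right corner.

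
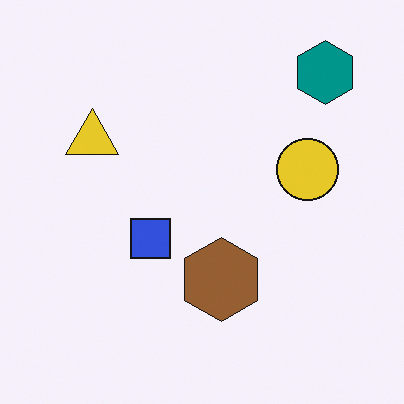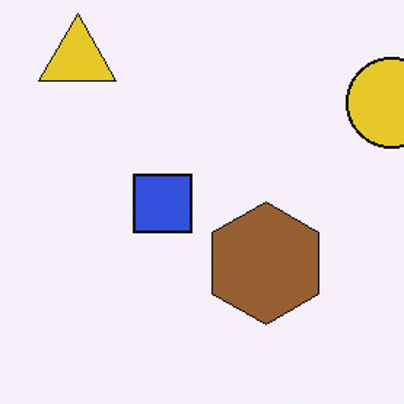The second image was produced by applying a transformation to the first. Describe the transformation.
Cropped to a modestly smaller region and rescaled.

The visible shapes are larger and the field of view is narrower; shapes near the original edges may be partly or wholly outside the frame — a crop-and-rescale.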